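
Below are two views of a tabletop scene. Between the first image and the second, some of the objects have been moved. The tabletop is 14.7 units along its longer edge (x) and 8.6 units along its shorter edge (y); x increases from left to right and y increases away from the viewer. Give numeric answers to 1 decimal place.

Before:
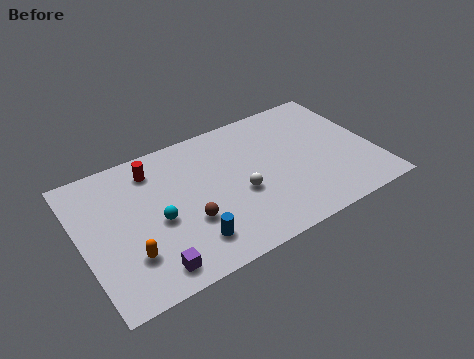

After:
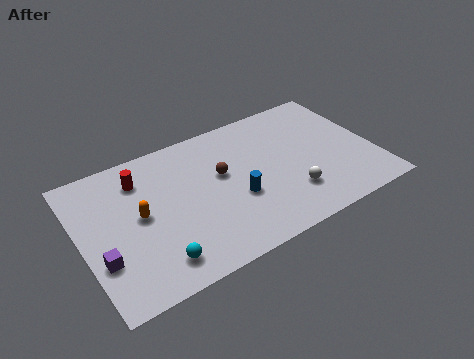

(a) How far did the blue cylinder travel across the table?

3.0

The blue cylinder moved from about (5.0, 1.8) to (7.6, 3.3), a distance of √(2.6² + 1.5²) ≈ 3.0.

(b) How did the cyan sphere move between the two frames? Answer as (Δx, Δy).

(-0.4, -2.3)

The cyan sphere was at about (3.7, 3.8) and moved to about (3.3, 1.5).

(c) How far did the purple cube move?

2.7

From (3.0, 1.2) to (0.8, 2.8), the purple cube covered √(2.2² + 1.6²) ≈ 2.7 units.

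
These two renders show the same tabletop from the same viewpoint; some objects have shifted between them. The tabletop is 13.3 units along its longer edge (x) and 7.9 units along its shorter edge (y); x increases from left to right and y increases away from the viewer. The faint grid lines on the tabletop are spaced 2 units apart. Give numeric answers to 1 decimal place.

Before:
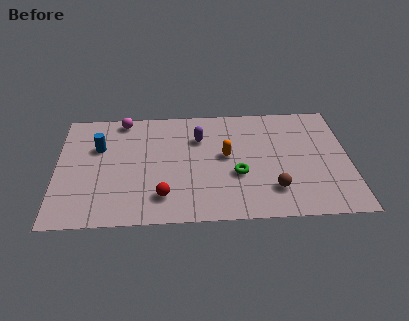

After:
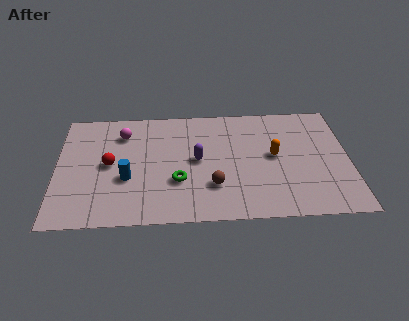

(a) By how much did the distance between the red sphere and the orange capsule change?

+3.6

The distance was about 3.9 in the first image and 7.5 in the second, so they moved 3.6 units further apart.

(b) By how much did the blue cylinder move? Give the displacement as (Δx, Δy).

(1.3, -2.2)

The blue cylinder was at about (1.9, 5.2) and moved to about (3.2, 3.0).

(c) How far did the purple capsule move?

1.5

The purple capsule moved from about (6.5, 5.6) to (6.4, 4.1), a distance of √(0.1² + 1.5²) ≈ 1.5.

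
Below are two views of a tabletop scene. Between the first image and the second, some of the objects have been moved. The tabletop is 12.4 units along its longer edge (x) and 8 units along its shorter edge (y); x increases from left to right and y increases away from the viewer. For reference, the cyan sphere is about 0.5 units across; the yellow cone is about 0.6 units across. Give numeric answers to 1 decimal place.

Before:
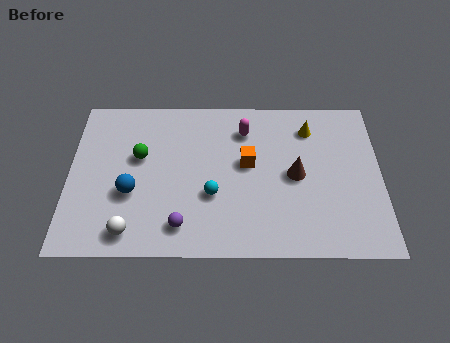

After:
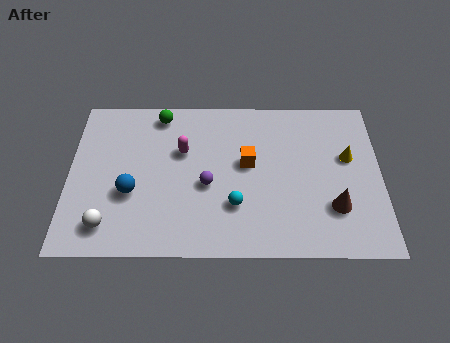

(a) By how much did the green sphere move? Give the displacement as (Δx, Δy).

(0.8, 2.2)

From the two frames, the green sphere sits at roughly (2.8, 4.8) before and (3.6, 7.0) after.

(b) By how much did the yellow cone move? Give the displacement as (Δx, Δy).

(1.5, -1.5)

The yellow cone was at about (9.6, 6.3) and moved to about (11.1, 4.8).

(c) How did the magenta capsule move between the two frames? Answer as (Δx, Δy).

(-2.5, -1.1)

The magenta capsule started near (7.0, 6.2) and ended near (4.5, 5.1).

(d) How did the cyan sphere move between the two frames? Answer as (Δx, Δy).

(0.9, -0.5)

The cyan sphere started near (5.7, 2.9) and ended near (6.6, 2.4).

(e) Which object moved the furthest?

the magenta capsule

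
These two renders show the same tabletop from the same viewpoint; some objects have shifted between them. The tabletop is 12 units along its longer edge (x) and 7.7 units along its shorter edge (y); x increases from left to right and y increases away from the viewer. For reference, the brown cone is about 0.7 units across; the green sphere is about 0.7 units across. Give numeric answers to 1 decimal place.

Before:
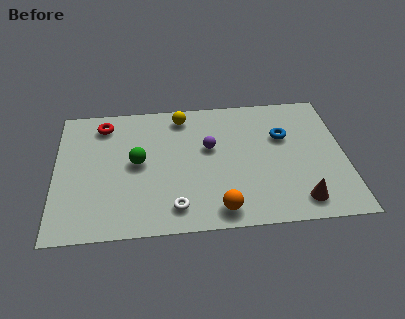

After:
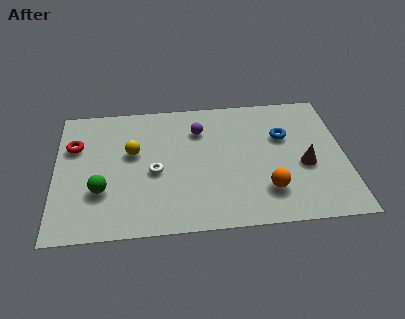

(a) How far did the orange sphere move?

2.2

The orange sphere moved from about (6.7, 1.0) to (8.7, 1.9), a distance of √(2.0² + 0.9²) ≈ 2.2.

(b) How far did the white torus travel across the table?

2.2

The white torus was near (4.9, 1.3) before and (4.1, 3.4) after, so it travelled √(0.8² + 2.1²) ≈ 2.2 units.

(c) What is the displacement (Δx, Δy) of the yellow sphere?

(-2.1, -2.0)

From the two frames, the yellow sphere sits at roughly (5.3, 6.6) before and (3.2, 4.6) after.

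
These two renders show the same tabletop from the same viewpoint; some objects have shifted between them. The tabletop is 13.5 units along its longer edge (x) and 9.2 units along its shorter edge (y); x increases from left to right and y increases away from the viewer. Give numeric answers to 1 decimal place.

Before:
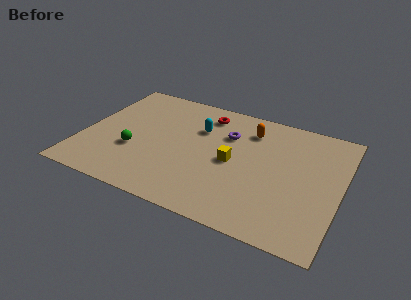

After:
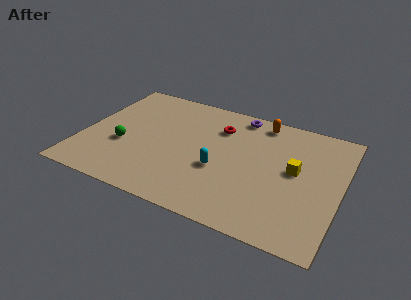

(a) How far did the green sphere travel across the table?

0.6

From (2.8, 3.3) to (2.2, 3.5), the green sphere covered √(0.6² + 0.2²) ≈ 0.6 units.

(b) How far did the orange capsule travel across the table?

1.0

The orange capsule was near (8.5, 7.2) before and (9.0, 8.1) after, so it travelled √(0.5² + 0.9²) ≈ 1.0 units.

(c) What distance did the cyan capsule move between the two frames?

3.0

From (5.9, 6.3) to (7.3, 3.6), the cyan capsule covered √(1.4² + 2.7²) ≈ 3.0 units.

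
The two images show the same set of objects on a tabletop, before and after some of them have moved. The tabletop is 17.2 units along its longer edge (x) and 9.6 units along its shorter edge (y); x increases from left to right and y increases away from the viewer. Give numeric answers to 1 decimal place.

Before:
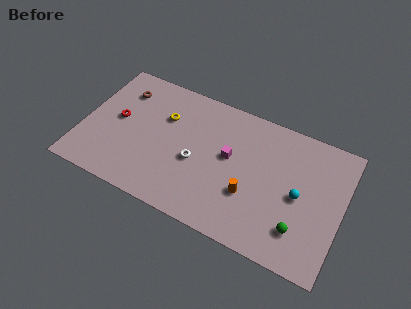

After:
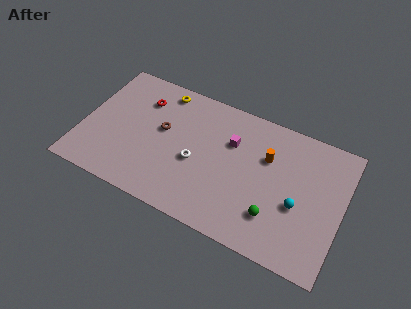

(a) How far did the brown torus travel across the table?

3.6

The brown torus was near (2.2, 7.4) before and (5.2, 5.5) after, so it travelled √(3.0² + 1.9²) ≈ 3.6 units.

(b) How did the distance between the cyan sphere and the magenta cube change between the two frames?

+0.6

They were about 4.8 units apart before and 5.4 after — 0.6 units further apart.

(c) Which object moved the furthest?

the brown torus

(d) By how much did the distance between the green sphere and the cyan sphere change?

-0.3

They were about 2.3 units apart before and 2.0 after — 0.3 units closer together.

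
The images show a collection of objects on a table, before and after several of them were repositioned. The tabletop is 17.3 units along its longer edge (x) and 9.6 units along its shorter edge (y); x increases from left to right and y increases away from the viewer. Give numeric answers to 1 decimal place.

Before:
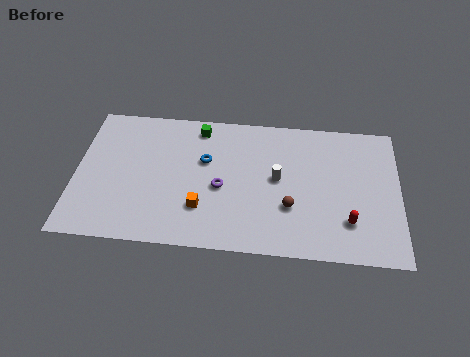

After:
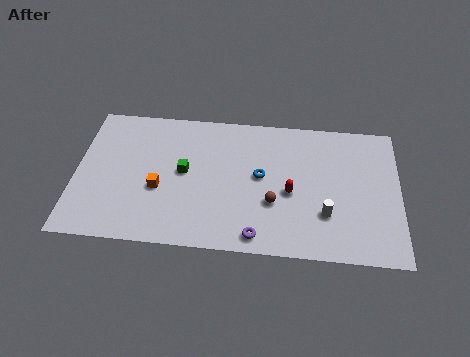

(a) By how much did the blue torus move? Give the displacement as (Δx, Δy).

(3.0, -0.8)

From the two frames, the blue torus sits at roughly (6.9, 6.0) before and (9.9, 5.2) after.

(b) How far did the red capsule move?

3.5

From (14.6, 2.5) to (11.5, 4.2), the red capsule covered √(3.1² + 1.7²) ≈ 3.5 units.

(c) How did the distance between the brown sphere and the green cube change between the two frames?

-2.0

The distance was about 7.1 in the first image and 5.1 in the second, so they moved 2.0 units closer together.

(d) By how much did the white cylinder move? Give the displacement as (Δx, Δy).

(2.6, -2.2)

From the two frames, the white cylinder sits at roughly (10.8, 5.1) before and (13.4, 2.9) after.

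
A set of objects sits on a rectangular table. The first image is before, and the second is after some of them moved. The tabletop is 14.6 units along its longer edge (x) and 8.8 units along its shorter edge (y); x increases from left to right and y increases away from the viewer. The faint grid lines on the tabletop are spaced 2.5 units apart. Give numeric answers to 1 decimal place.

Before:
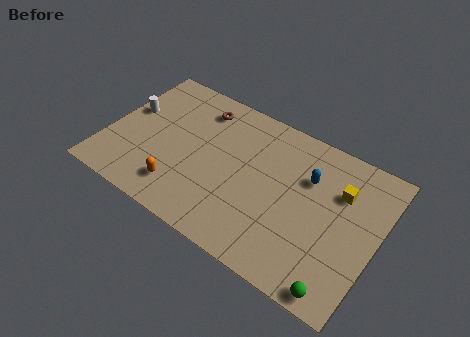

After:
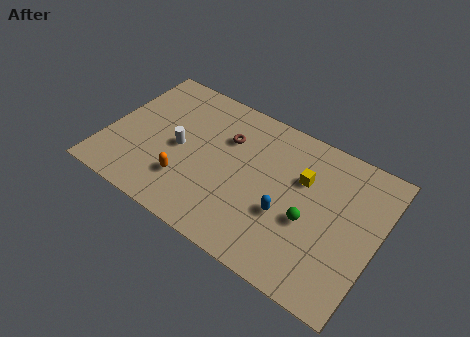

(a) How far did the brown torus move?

2.0

The brown torus moved from about (4.5, 7.2) to (6.2, 6.1), a distance of √(1.7² + 1.1²) ≈ 2.0.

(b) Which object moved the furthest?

the green sphere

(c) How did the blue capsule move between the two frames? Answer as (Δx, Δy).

(-0.8, -2.7)

From the two frames, the blue capsule sits at roughly (10.7, 6.0) before and (9.9, 3.3) after.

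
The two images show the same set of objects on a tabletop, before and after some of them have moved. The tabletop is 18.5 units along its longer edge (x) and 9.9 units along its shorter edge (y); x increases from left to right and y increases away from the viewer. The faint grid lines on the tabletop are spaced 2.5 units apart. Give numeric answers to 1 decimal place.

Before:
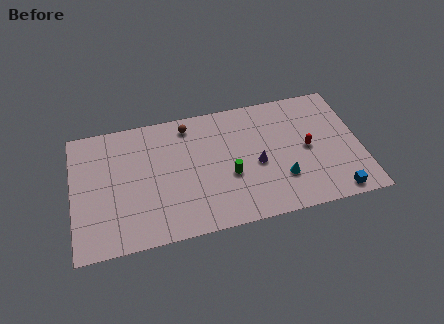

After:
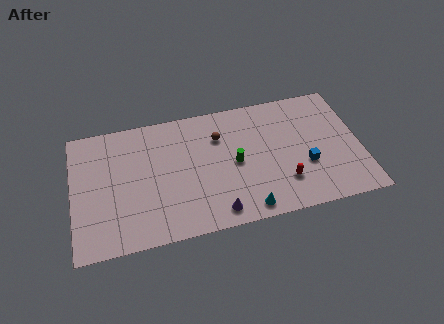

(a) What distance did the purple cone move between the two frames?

4.2

The purple cone was near (11.8, 4.4) before and (9.0, 1.3) after, so it travelled √(2.8² + 3.1²) ≈ 4.2 units.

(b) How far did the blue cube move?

3.1

From (16.6, 1.0) to (14.9, 3.6), the blue cube covered √(1.7² + 2.6²) ≈ 3.1 units.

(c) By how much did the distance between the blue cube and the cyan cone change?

+0.9

The distance was about 3.8 in the first image and 4.7 in the second, so they moved 0.9 units further apart.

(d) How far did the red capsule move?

2.9

The red capsule moved from about (15.1, 4.9) to (13.4, 2.6), a distance of √(1.7² + 2.3²) ≈ 2.9.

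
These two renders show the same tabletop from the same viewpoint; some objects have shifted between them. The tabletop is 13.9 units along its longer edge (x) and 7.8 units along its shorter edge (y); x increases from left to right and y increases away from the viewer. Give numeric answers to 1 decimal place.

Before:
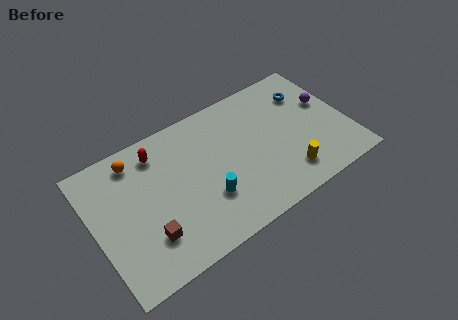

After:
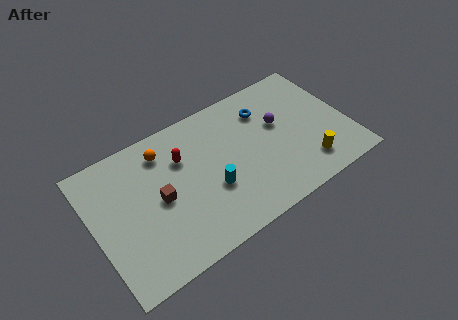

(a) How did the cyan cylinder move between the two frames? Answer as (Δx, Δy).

(0.3, 0.4)

The cyan cylinder was at about (5.9, 2.5) and moved to about (6.2, 2.9).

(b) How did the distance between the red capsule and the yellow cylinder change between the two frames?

-0.6

They were about 8.0 units apart before and 7.4 after — 0.6 units closer together.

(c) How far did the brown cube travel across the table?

1.9

The brown cube was near (2.6, 2.1) before and (3.5, 3.8) after, so it travelled √(0.9² + 1.7²) ≈ 1.9 units.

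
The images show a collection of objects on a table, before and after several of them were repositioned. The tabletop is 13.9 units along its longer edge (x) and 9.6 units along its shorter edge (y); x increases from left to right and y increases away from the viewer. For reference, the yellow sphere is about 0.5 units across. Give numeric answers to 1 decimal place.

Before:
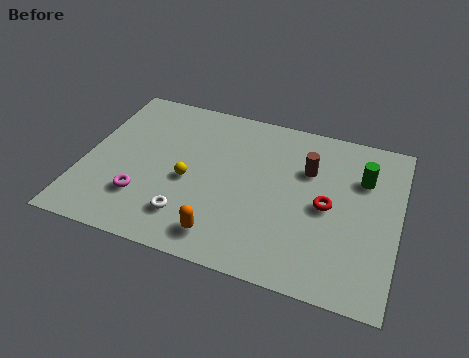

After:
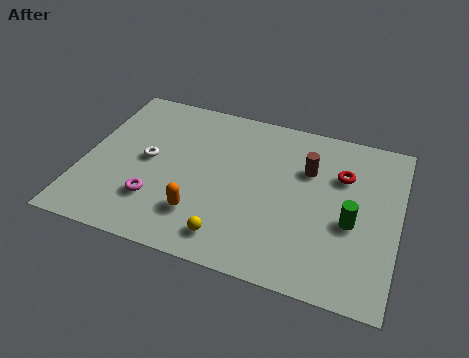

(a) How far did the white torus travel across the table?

3.5

From (4.9, 2.1) to (2.8, 4.9), the white torus covered √(2.1² + 2.8²) ≈ 3.5 units.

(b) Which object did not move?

the brown cylinder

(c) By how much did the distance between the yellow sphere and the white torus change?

+3.1

They were about 2.1 units apart before and 5.2 after — 3.1 units further apart.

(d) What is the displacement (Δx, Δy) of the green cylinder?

(-0.3, -2.7)

From the two frames, the green cylinder sits at roughly (12.2, 6.7) before and (11.9, 4.0) after.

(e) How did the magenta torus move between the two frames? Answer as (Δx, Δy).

(0.6, 0.0)

From the two frames, the magenta torus sits at roughly (2.8, 2.6) before and (3.4, 2.6) after.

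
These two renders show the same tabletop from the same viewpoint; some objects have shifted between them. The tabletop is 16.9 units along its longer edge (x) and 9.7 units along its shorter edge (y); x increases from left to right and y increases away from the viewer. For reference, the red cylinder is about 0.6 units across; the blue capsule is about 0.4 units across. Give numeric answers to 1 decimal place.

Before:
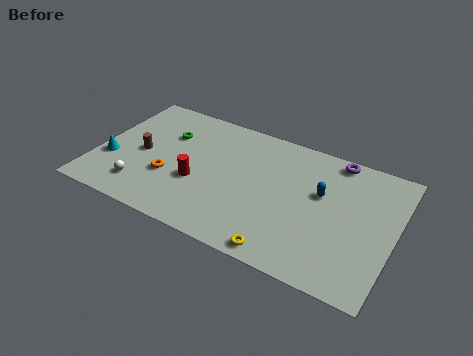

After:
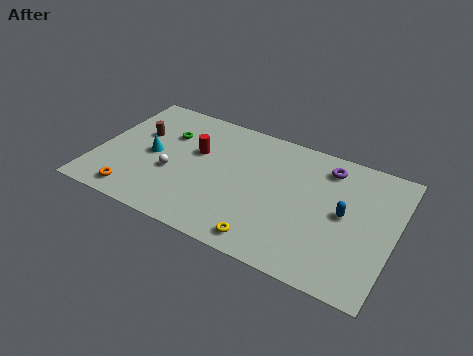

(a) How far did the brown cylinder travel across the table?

1.6

The brown cylinder moved from about (2.5, 4.6) to (2.1, 6.1), a distance of √(0.4² + 1.5²) ≈ 1.6.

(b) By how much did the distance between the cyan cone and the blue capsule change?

-1.1

The distance was about 12.1 in the first image and 11.0 in the second, so they moved 1.1 units closer together.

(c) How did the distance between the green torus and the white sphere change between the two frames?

-1.8

The distance was about 4.8 in the first image and 3.0 in the second, so they moved 1.8 units closer together.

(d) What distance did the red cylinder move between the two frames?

2.3

From (5.9, 3.7) to (5.5, 6.0), the red cylinder covered √(0.4² + 2.3²) ≈ 2.3 units.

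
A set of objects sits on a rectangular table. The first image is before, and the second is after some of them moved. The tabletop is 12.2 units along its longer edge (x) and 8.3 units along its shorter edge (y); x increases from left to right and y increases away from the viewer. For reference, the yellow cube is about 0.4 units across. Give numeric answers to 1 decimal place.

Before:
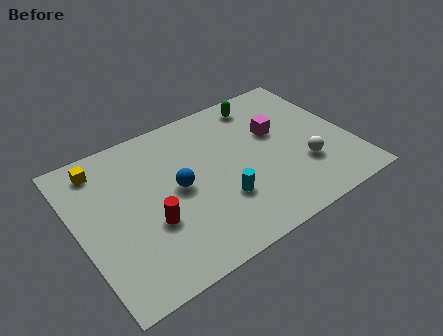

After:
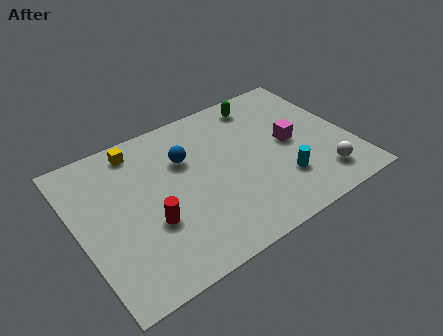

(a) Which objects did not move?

the green capsule and the red cylinder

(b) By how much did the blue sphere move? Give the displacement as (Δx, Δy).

(0.6, 1.4)

The blue sphere started near (4.4, 4.2) and ended near (5.0, 5.6).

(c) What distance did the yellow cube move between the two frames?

1.7

The yellow cube moved from about (1.4, 7.0) to (3.1, 7.2), a distance of √(1.7² + 0.2²) ≈ 1.7.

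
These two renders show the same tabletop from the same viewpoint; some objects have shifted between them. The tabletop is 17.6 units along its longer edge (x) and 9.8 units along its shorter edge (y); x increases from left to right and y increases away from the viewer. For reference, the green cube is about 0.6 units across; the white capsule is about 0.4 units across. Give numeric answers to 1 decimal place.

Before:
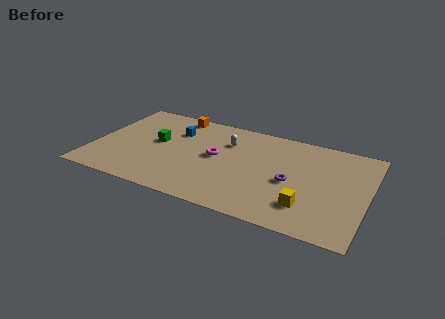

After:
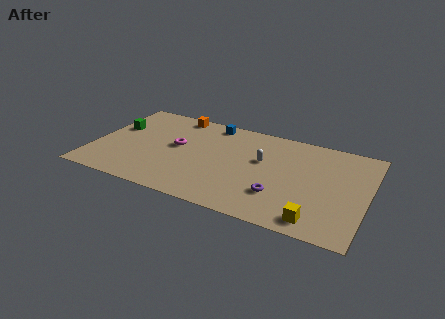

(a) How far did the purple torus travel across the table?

1.7

From (12.8, 4.4) to (12.2, 2.8), the purple torus covered √(0.6² + 1.6²) ≈ 1.7 units.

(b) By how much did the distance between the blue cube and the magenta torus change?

+0.4

Before: roughly 3.4 units apart; after: 3.8. That's 0.4 units further apart.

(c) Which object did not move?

the orange cube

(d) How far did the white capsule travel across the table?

2.6

From (8.4, 7.0) to (10.8, 5.9), the white capsule covered √(2.4² + 1.1²) ≈ 2.6 units.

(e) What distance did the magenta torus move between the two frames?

2.6

The magenta torus moved from about (7.9, 5.2) to (5.3, 5.4), a distance of √(2.6² + 0.2²) ≈ 2.6.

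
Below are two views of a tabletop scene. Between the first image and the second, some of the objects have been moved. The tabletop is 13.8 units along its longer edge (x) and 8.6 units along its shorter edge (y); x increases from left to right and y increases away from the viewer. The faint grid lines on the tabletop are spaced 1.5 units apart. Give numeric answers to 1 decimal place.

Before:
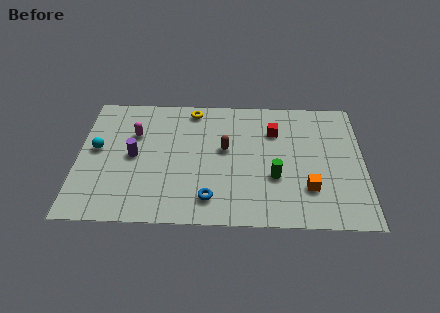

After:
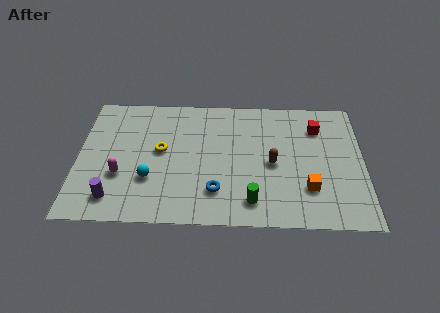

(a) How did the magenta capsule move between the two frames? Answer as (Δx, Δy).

(-0.6, -2.8)

From the two frames, the magenta capsule sits at roughly (2.7, 5.8) before and (2.1, 3.0) after.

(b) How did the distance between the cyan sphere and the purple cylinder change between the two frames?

+0.3

Before: roughly 1.8 units apart; after: 2.1. That's 0.3 units further apart.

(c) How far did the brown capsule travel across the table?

2.5

The brown capsule was near (7.1, 4.9) before and (9.4, 4.0) after, so it travelled √(2.3² + 0.9²) ≈ 2.5 units.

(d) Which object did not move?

the orange cube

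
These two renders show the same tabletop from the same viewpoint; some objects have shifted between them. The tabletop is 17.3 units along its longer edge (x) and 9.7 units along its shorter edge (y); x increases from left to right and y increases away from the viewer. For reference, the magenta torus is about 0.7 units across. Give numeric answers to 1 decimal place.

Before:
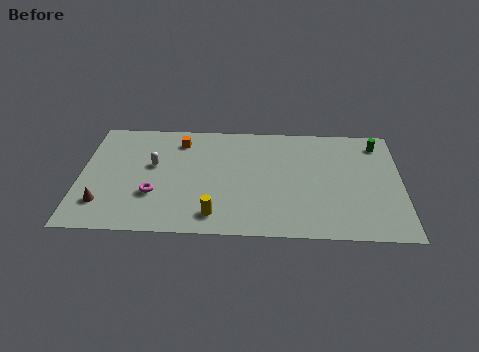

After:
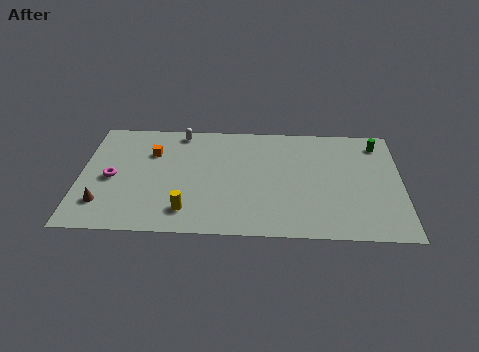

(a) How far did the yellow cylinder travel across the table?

1.5

The yellow cylinder was near (7.3, 1.6) before and (5.8, 1.9) after, so it travelled √(1.5² + 0.3²) ≈ 1.5 units.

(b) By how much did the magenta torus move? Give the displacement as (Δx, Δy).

(-2.3, 1.3)

The magenta torus was at about (4.0, 3.2) and moved to about (1.7, 4.5).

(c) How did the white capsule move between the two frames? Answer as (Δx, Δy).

(1.4, 3.0)

The white capsule started near (3.9, 5.7) and ended near (5.3, 8.7).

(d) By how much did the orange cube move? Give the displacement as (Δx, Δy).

(-1.5, -1.1)

The orange cube started near (5.3, 7.9) and ended near (3.8, 6.8).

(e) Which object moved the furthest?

the white capsule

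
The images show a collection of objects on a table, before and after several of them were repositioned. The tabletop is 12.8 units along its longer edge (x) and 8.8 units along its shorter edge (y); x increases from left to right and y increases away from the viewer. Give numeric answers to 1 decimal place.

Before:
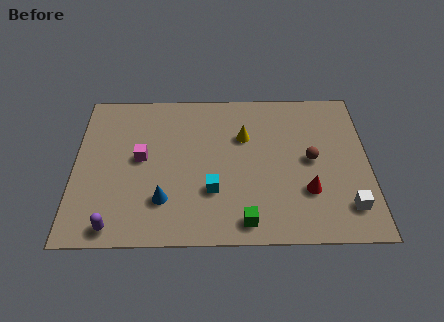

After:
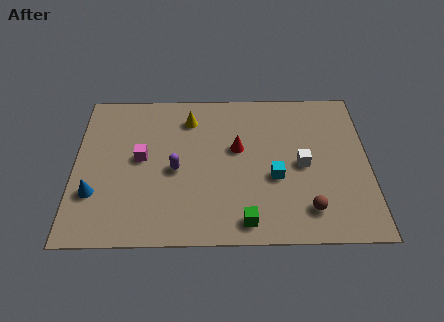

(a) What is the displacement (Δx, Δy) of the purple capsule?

(2.6, 3.1)

The purple capsule was at about (1.8, 0.9) and moved to about (4.4, 4.0).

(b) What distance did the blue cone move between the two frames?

3.0

The blue cone was near (3.9, 2.3) before and (0.9, 2.7) after, so it travelled √(3.0² + 0.4²) ≈ 3.0 units.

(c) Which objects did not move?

the green cube and the magenta cube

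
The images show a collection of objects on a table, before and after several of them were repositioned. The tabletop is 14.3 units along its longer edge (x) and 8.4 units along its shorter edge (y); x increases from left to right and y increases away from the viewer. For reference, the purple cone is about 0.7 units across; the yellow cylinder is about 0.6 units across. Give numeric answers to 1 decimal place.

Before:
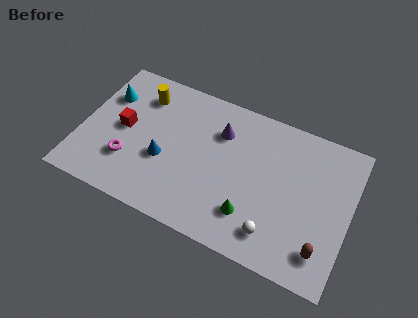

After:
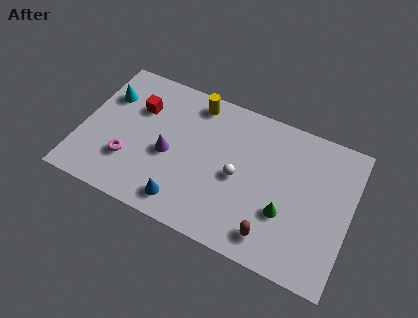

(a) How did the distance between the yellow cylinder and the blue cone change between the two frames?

+2.3

Before: roughly 3.7 units apart; after: 6.0. That's 2.3 units further apart.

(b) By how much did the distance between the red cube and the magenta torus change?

+1.4

The distance was about 1.9 in the first image and 3.3 in the second, so they moved 1.4 units further apart.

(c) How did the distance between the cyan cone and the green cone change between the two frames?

+1.3

Before: roughly 9.0 units apart; after: 10.3. That's 1.3 units further apart.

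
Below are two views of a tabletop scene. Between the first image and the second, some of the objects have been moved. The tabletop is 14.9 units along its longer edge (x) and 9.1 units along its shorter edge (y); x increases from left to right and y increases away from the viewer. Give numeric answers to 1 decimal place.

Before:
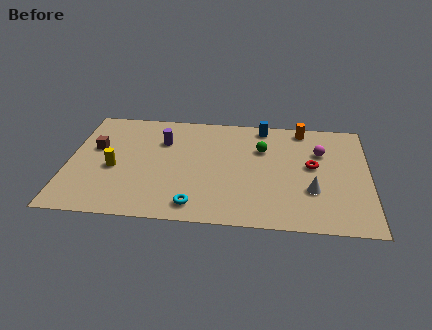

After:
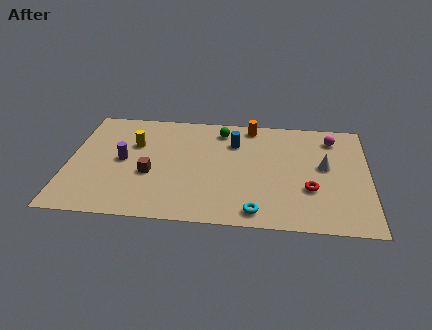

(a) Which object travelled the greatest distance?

the brown cube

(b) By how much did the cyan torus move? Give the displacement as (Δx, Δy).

(3.0, -0.2)

The cyan torus was at about (6.4, 1.3) and moved to about (9.4, 1.1).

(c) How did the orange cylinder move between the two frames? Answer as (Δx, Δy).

(-2.6, 0.0)

From the two frames, the orange cylinder sits at roughly (11.6, 8.1) before and (9.0, 8.1) after.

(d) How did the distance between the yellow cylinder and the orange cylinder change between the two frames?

-4.0

They were about 10.2 units apart before and 6.2 after — 4.0 units closer together.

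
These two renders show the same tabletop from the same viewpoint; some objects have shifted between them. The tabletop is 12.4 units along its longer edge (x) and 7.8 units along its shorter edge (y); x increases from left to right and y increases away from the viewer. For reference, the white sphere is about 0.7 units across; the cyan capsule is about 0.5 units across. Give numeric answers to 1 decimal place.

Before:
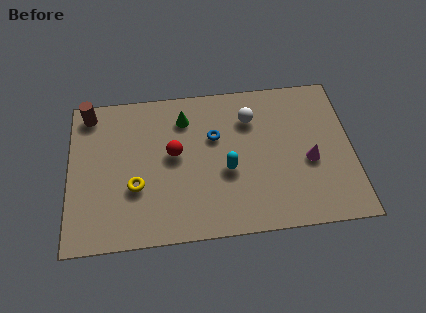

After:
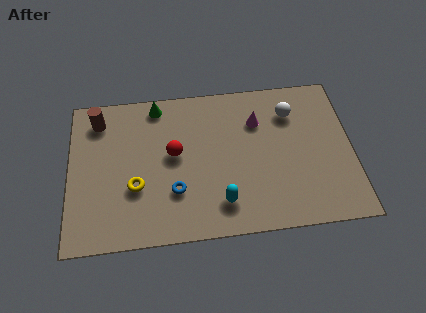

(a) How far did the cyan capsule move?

1.6

From (6.9, 3.2) to (6.6, 1.6), the cyan capsule covered √(0.3² + 1.6²) ≈ 1.6 units.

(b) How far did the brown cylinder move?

0.6

The brown cylinder moved from about (0.9, 6.8) to (1.3, 6.4), a distance of √(0.4² + 0.4²) ≈ 0.6.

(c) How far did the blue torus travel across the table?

3.2

The blue torus was near (6.4, 5.0) before and (4.6, 2.4) after, so it travelled √(1.8² + 2.6²) ≈ 3.2 units.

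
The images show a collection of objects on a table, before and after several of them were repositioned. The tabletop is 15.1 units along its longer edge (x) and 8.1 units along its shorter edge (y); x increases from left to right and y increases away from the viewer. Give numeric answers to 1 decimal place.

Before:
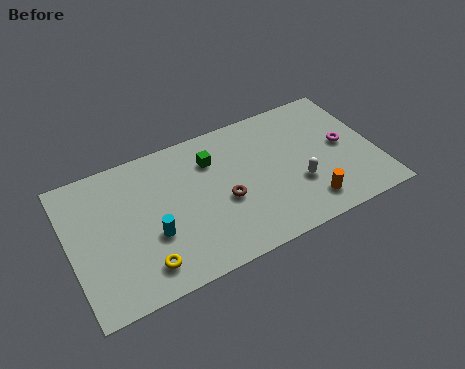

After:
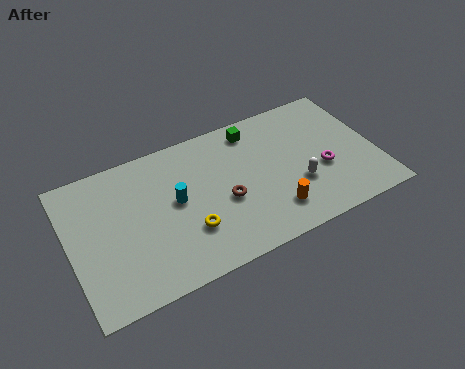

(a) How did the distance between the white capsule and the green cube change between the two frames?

-0.6

The distance was about 5.0 in the first image and 4.4 in the second, so they moved 0.6 units closer together.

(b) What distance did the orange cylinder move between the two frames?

1.7

The orange cylinder moved from about (11.4, 1.5) to (9.7, 1.8), a distance of √(1.7² + 0.3²) ≈ 1.7.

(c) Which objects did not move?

the white capsule and the brown torus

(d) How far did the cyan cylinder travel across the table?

1.9

The cyan cylinder was near (3.9, 3.0) before and (5.2, 4.4) after, so it travelled √(1.3² + 1.4²) ≈ 1.9 units.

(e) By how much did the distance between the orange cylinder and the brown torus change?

-1.6

Before: roughly 4.3 units apart; after: 2.7. That's 1.6 units closer together.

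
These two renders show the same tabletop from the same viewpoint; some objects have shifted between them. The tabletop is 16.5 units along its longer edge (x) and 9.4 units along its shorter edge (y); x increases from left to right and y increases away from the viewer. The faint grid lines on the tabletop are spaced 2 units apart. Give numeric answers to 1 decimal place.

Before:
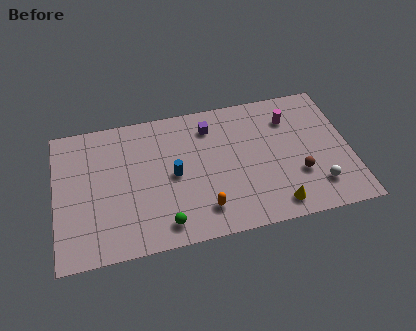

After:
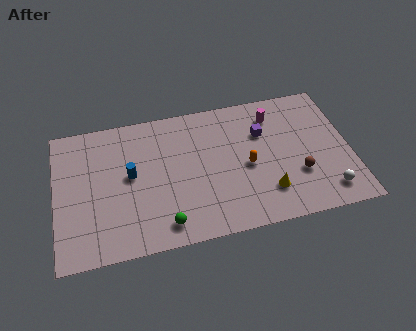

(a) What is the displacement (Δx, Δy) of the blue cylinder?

(-2.4, 0.5)

The blue cylinder started near (6.6, 4.6) and ended near (4.2, 5.1).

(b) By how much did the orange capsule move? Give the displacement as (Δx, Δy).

(2.6, 2.4)

The orange capsule was at about (8.1, 1.9) and moved to about (10.7, 4.3).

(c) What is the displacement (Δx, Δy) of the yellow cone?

(-0.4, 1.0)

The yellow cone was at about (12.1, 1.3) and moved to about (11.7, 2.3).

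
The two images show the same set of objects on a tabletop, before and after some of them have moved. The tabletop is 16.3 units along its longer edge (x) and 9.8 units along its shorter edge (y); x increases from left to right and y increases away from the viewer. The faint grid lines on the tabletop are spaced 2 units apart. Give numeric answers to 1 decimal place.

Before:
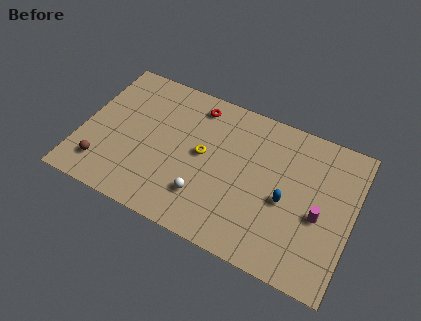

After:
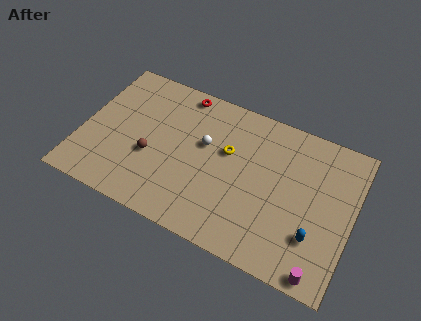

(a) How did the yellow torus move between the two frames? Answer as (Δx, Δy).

(1.4, 0.8)

The yellow torus was at about (7.3, 5.2) and moved to about (8.7, 6.0).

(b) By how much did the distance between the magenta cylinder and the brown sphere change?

-2.0

They were about 13.0 units apart before and 11.0 after — 2.0 units closer together.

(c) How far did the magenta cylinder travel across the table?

3.4

From (14.4, 4.2) to (14.9, 0.8), the magenta cylinder covered √(0.5² + 3.4²) ≈ 3.4 units.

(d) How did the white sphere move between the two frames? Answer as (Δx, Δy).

(-0.4, 3.4)

The white sphere was at about (7.7, 2.5) and moved to about (7.3, 5.9).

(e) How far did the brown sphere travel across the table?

3.2

The brown sphere moved from about (1.6, 2.0) to (4.3, 3.8), a distance of √(2.7² + 1.8²) ≈ 3.2.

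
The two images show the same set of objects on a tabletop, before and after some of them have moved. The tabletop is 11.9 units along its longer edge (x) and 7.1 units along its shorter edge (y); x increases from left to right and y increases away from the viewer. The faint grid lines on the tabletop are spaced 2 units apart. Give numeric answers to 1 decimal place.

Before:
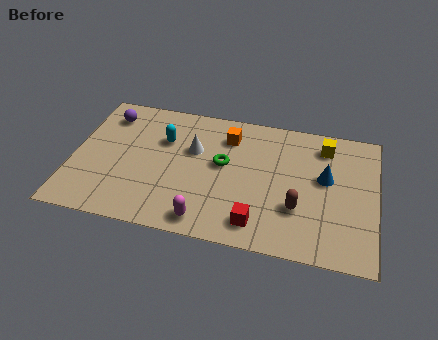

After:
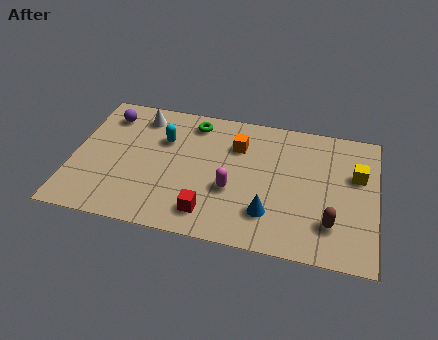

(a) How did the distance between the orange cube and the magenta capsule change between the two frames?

-2.2

The distance was about 4.6 in the first image and 2.4 in the second, so they moved 2.2 units closer together.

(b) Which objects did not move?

the cyan capsule and the purple sphere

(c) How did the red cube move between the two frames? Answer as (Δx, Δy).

(-1.9, 0.1)

From the two frames, the red cube sits at roughly (7.4, 1.2) before and (5.5, 1.3) after.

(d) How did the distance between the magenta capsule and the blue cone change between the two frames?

-3.8

They were about 5.5 units apart before and 1.7 after — 3.8 units closer together.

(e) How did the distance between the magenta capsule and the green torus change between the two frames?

+0.6

Before: roughly 3.1 units apart; after: 3.7. That's 0.6 units further apart.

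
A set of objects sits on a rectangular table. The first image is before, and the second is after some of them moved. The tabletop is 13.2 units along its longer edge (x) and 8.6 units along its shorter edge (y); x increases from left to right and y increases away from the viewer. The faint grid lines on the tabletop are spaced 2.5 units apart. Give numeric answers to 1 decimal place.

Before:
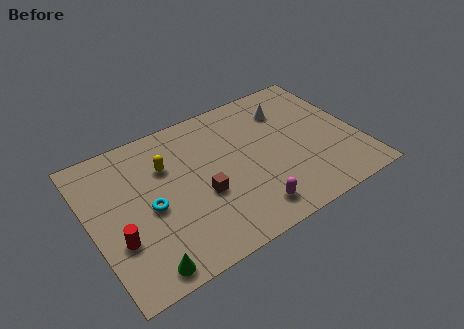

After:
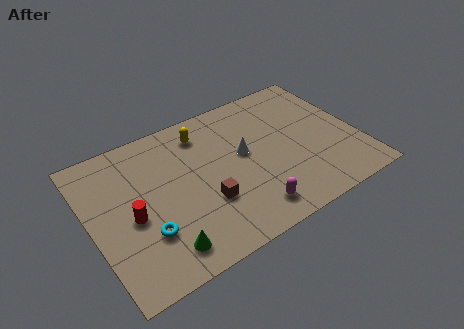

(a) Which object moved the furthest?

the white cone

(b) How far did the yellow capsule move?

2.3

From (3.9, 5.9) to (5.9, 7.0), the yellow capsule covered √(2.0² + 1.1²) ≈ 2.3 units.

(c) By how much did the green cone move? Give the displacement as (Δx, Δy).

(1.0, 0.5)

From the two frames, the green cone sits at roughly (2.0, 0.9) before and (3.0, 1.4) after.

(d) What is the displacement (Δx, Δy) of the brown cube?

(0.1, -0.5)

The brown cube was at about (5.3, 3.4) and moved to about (5.4, 2.9).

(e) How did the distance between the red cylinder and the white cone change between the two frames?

-3.9

They were about 9.7 units apart before and 5.8 after — 3.9 units closer together.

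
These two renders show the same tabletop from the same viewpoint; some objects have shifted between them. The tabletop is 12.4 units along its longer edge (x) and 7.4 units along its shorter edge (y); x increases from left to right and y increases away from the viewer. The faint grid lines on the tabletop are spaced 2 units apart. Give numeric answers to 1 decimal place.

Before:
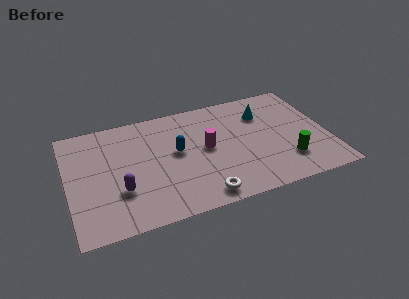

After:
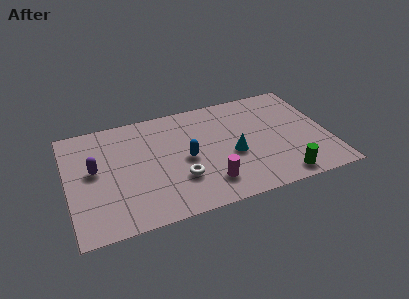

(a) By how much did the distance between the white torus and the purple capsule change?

+0.3

The distance was about 4.0 in the first image and 4.3 in the second, so they moved 0.3 units further apart.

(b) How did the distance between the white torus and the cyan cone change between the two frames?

-2.9

The distance was about 5.6 in the first image and 2.7 in the second, so they moved 2.9 units closer together.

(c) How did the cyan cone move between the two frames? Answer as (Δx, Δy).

(-1.7, -2.3)

The cyan cone was at about (9.5, 5.4) and moved to about (7.8, 3.1).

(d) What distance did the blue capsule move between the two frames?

0.7

The blue capsule moved from about (5.2, 4.1) to (5.6, 3.5), a distance of √(0.4² + 0.6²) ≈ 0.7.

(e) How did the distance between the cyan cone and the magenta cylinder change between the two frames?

-1.3

Before: roughly 3.3 units apart; after: 2.0. That's 1.3 units closer together.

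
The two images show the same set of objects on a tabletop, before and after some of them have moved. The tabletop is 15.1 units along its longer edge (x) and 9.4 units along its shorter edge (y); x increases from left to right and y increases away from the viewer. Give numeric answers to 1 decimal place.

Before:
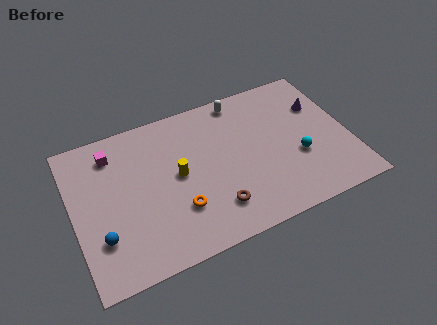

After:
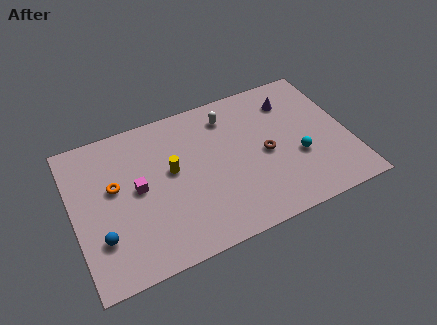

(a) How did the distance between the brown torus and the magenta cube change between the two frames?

-0.4

They were about 7.4 units apart before and 7.0 after — 0.4 units closer together.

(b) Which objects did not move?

the cyan sphere and the blue sphere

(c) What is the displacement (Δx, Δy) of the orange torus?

(-3.2, 2.7)

The orange torus started near (5.5, 2.8) and ended near (2.3, 5.5).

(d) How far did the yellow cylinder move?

0.5

From (5.7, 4.9) to (5.4, 5.3), the yellow cylinder covered √(0.3² + 0.4²) ≈ 0.5 units.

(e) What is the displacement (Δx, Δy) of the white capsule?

(-0.8, -0.8)

From the two frames, the white capsule sits at roughly (9.6, 8.4) before and (8.8, 7.6) after.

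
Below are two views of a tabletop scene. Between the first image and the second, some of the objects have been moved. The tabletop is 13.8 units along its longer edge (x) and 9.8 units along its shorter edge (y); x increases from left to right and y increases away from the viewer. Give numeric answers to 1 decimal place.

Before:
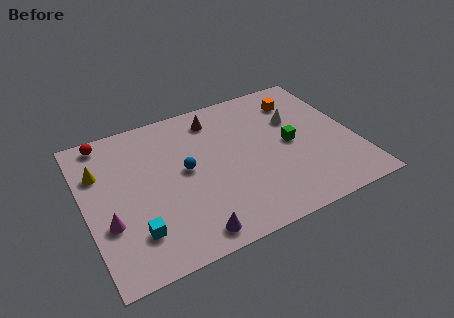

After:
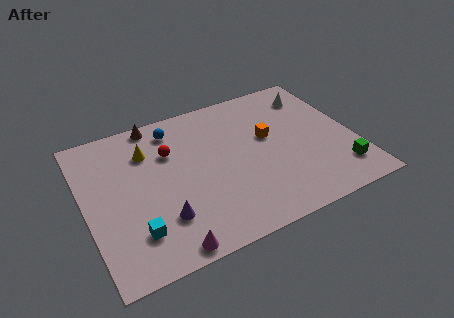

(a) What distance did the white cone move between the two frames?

1.8

The white cone moved from about (11.0, 6.4) to (12.2, 7.8), a distance of √(1.2² + 1.4²) ≈ 1.8.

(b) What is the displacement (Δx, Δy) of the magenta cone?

(2.6, -2.6)

From the two frames, the magenta cone sits at roughly (1.0, 3.4) before and (3.6, 0.8) after.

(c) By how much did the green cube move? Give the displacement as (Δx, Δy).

(2.2, -2.8)

The green cube was at about (10.5, 4.8) and moved to about (12.7, 2.0).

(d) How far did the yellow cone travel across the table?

2.5

From (0.9, 6.8) to (3.4, 7.2), the yellow cone covered √(2.5² + 0.4²) ≈ 2.5 units.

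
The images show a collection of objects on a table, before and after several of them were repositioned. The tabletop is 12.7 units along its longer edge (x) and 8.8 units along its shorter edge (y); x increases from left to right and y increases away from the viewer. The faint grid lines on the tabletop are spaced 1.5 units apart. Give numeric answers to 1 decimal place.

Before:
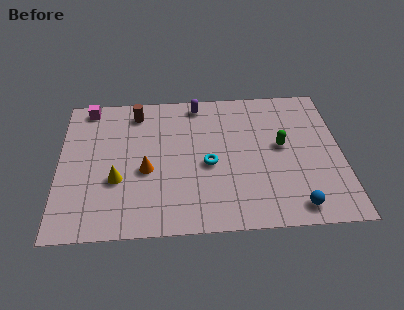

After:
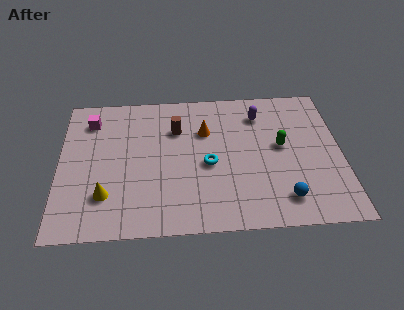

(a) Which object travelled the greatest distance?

the orange cone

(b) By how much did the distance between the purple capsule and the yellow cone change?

+2.5

Before: roughly 5.9 units apart; after: 8.4. That's 2.5 units further apart.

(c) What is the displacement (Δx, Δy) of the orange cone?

(2.7, 2.3)

The orange cone was at about (3.9, 3.7) and moved to about (6.6, 6.0).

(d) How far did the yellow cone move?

1.0

The yellow cone was near (2.6, 3.2) before and (2.1, 2.3) after, so it travelled √(0.5² + 0.9²) ≈ 1.0 units.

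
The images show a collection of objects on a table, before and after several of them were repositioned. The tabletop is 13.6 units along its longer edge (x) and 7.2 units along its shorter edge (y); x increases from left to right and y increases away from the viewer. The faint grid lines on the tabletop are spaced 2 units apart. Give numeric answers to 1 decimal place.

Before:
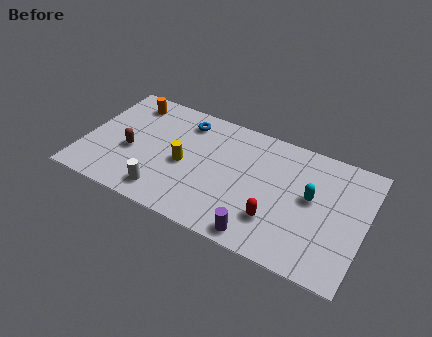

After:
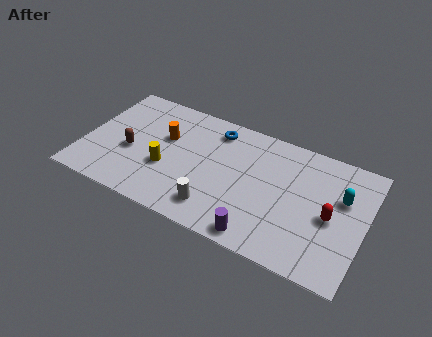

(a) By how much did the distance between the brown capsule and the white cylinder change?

+2.1

They were about 2.6 units apart before and 4.7 after — 2.1 units further apart.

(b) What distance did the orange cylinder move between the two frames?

2.5

The orange cylinder was near (1.8, 6.0) before and (3.8, 4.5) after, so it travelled √(2.0² + 1.5²) ≈ 2.5 units.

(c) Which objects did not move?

the purple cylinder and the brown capsule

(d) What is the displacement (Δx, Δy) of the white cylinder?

(2.5, 0.2)

From the two frames, the white cylinder sits at roughly (4.2, 1.2) before and (6.7, 1.4) after.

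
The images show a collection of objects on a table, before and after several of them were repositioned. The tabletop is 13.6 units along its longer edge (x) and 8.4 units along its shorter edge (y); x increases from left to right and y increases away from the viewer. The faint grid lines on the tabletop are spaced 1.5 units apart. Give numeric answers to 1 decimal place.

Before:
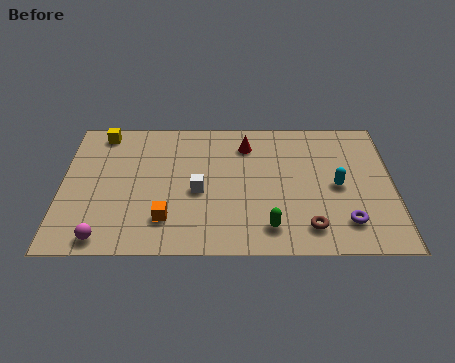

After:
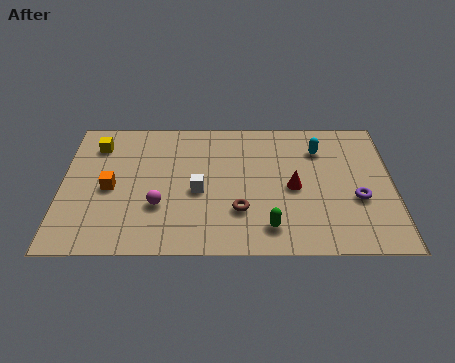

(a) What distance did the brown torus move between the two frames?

3.0

From (10.1, 1.5) to (7.3, 2.5), the brown torus covered √(2.8² + 1.0²) ≈ 3.0 units.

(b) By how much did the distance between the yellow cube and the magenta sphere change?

-1.9

They were about 6.5 units apart before and 4.6 after — 1.9 units closer together.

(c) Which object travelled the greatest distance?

the red cone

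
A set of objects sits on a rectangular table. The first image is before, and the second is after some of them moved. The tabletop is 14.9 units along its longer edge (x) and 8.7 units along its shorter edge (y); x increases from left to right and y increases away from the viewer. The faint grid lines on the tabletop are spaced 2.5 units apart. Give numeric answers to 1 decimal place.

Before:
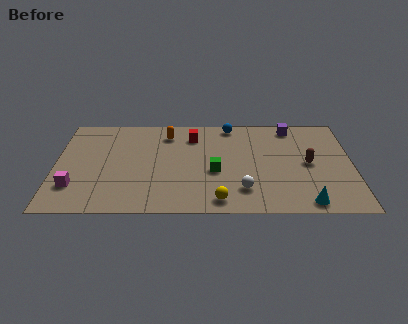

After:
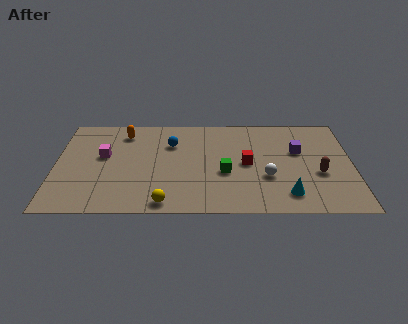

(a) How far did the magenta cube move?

3.0

The magenta cube was near (1.0, 2.3) before and (2.4, 5.0) after, so it travelled √(1.4² + 2.7²) ≈ 3.0 units.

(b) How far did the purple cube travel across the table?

2.2

The purple cube was near (11.9, 7.6) before and (12.2, 5.4) after, so it travelled √(0.3² + 2.2²) ≈ 2.2 units.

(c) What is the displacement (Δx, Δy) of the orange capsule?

(-2.2, 0.1)

The orange capsule was at about (5.6, 7.0) and moved to about (3.4, 7.1).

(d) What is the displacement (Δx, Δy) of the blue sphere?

(-3.0, -1.7)

The blue sphere was at about (8.8, 7.8) and moved to about (5.8, 6.1).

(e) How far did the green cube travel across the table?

0.5

The green cube was near (8.0, 3.6) before and (8.5, 3.5) after, so it travelled √(0.5² + 0.1²) ≈ 0.5 units.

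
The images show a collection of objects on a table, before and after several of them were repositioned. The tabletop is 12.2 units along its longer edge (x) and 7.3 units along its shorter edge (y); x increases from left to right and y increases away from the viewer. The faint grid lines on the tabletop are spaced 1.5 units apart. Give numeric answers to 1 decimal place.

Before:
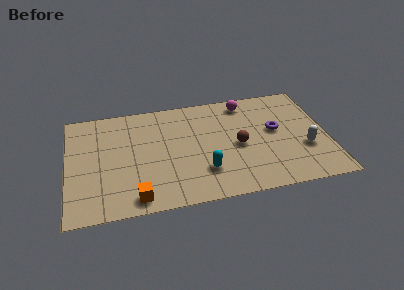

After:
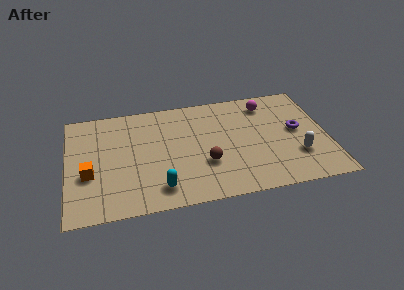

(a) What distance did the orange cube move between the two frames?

2.8

The orange cube was near (3.1, 0.9) before and (1.0, 2.8) after, so it travelled √(2.1² + 1.9²) ≈ 2.8 units.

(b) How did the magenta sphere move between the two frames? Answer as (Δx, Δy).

(1.0, -0.3)

The magenta sphere started near (8.5, 6.3) and ended near (9.5, 6.0).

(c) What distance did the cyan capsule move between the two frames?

2.2

The cyan capsule moved from about (6.3, 2.0) to (4.2, 1.3), a distance of √(2.1² + 0.7²) ≈ 2.2.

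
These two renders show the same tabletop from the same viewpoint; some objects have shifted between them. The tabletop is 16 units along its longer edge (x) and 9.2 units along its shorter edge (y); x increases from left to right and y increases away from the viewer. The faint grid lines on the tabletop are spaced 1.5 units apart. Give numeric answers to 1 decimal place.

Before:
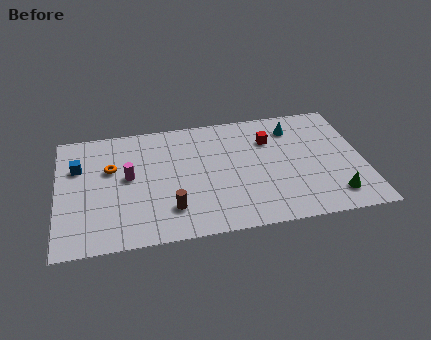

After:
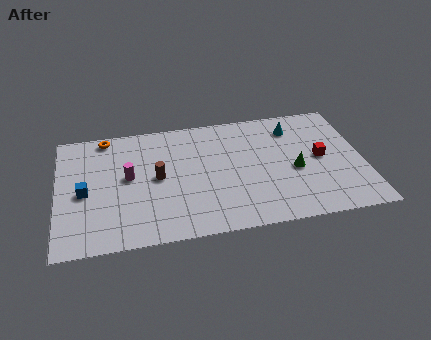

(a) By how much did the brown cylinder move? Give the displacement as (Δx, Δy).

(-0.6, 2.5)

The brown cylinder started near (5.8, 2.2) and ended near (5.2, 4.7).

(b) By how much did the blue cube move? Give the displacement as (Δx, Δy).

(0.3, -2.0)

From the two frames, the blue cube sits at roughly (1.1, 6.2) before and (1.4, 4.2) after.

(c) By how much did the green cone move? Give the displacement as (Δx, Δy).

(-1.9, 2.3)

The green cone was at about (14.3, 1.7) and moved to about (12.4, 4.0).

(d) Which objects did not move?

the cyan cone and the magenta cylinder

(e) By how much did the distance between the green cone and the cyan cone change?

-2.6

Before: roughly 5.9 units apart; after: 3.3. That's 2.6 units closer together.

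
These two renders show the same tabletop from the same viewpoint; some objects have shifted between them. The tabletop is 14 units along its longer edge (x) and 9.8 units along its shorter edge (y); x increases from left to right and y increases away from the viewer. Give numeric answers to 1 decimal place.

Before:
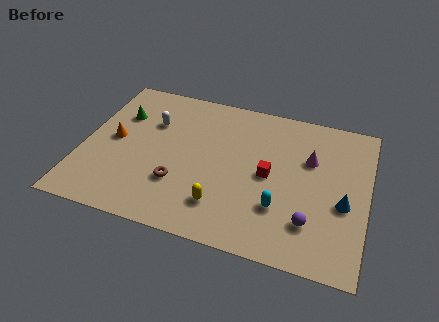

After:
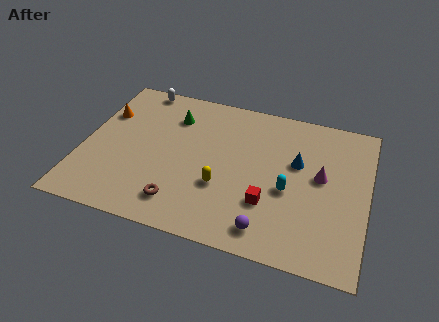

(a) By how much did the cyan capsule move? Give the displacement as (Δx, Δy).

(0.3, 1.2)

The cyan capsule was at about (9.9, 2.9) and moved to about (10.2, 4.1).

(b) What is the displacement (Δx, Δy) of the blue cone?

(-2.4, 2.0)

The blue cone started near (12.9, 4.0) and ended near (10.5, 6.0).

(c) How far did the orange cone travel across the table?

1.8

From (1.5, 5.0) to (0.8, 6.7), the orange cone covered √(0.7² + 1.7²) ≈ 1.8 units.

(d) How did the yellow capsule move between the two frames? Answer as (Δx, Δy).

(-0.1, 1.2)

The yellow capsule was at about (7.1, 2.2) and moved to about (7.0, 3.4).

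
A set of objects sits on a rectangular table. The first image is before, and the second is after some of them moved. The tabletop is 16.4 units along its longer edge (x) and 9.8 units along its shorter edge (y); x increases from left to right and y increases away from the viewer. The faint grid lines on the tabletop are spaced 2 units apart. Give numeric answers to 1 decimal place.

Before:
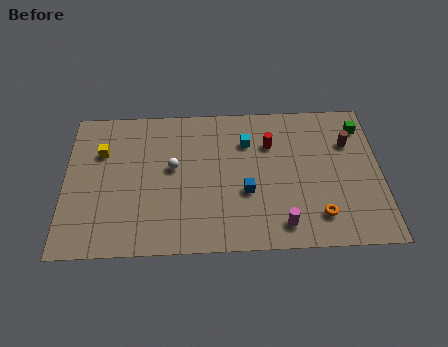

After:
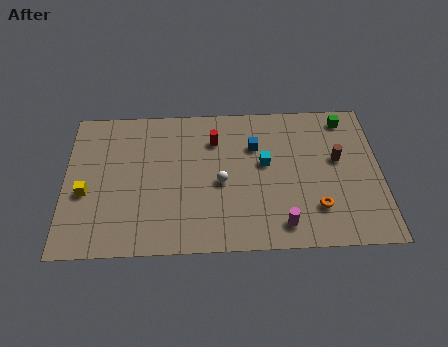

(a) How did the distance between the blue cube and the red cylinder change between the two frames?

-1.3

Before: roughly 3.5 units apart; after: 2.2. That's 1.3 units closer together.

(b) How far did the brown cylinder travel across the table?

1.3

From (14.8, 6.8) to (14.2, 5.7), the brown cylinder covered √(0.6² + 1.1²) ≈ 1.3 units.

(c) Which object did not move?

the magenta cylinder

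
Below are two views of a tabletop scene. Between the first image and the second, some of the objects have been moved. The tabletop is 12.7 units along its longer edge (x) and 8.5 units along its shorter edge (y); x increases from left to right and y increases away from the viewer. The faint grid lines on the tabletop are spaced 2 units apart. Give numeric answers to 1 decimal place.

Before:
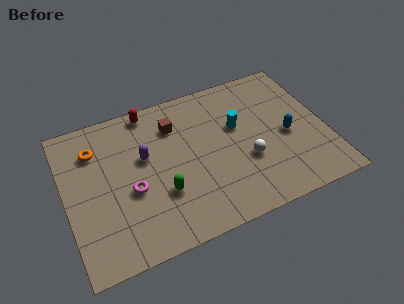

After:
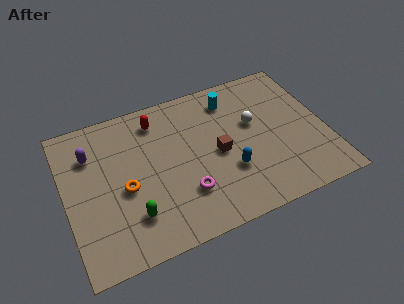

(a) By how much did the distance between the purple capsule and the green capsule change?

+2.0

The distance was about 2.4 in the first image and 4.4 in the second, so they moved 2.0 units further apart.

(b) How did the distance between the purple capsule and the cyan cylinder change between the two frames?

+2.4

The distance was about 4.6 in the first image and 7.0 in the second, so they moved 2.4 units further apart.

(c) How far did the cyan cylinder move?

1.7

The cyan cylinder was near (8.5, 5.2) before and (8.4, 6.9) after, so it travelled √(0.1² + 1.7²) ≈ 1.7 units.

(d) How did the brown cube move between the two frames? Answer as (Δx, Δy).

(1.9, -2.4)

The brown cube was at about (5.5, 6.4) and moved to about (7.4, 4.0).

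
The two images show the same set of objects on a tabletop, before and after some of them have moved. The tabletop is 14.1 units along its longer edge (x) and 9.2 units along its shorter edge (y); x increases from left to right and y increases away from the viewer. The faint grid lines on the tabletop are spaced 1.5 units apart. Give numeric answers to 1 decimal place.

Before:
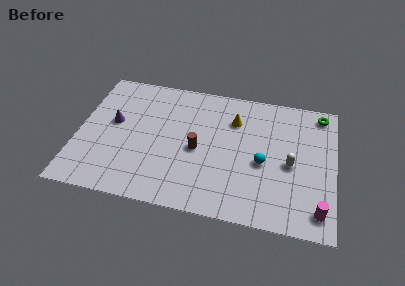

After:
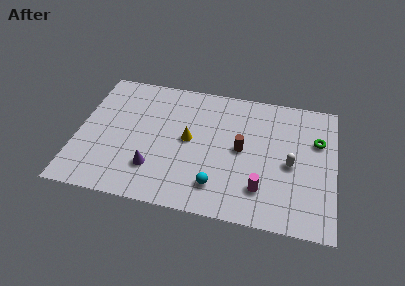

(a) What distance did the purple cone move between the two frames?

3.7

From (1.9, 5.2) to (4.3, 2.4), the purple cone covered √(2.4² + 2.8²) ≈ 3.7 units.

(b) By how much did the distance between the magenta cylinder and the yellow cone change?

-2.3

The distance was about 7.2 in the first image and 4.9 in the second, so they moved 2.3 units closer together.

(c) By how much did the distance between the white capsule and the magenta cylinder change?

-0.7

The distance was about 3.2 in the first image and 2.5 in the second, so they moved 0.7 units closer together.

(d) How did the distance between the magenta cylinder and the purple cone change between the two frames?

-6.1

Before: roughly 12.0 units apart; after: 5.9. That's 6.1 units closer together.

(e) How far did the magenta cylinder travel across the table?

3.2

From (13.3, 1.4) to (10.2, 2.2), the magenta cylinder covered √(3.1² + 0.8²) ≈ 3.2 units.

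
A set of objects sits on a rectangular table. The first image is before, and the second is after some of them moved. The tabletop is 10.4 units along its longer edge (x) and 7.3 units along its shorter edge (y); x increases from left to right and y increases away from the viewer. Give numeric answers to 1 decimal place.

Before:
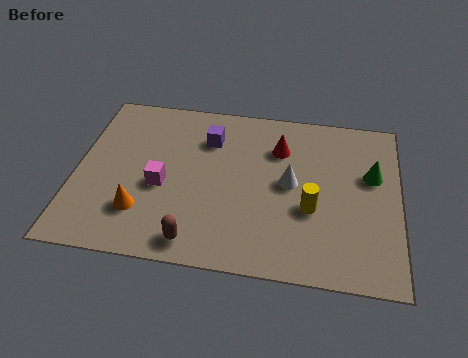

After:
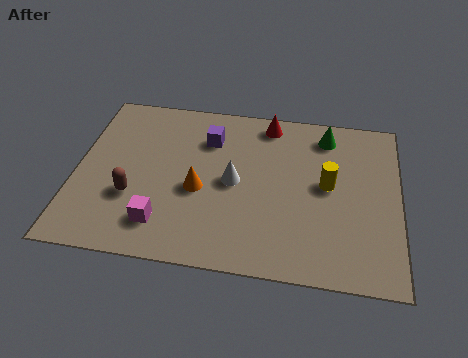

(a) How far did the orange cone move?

2.2

The orange cone was near (2.2, 1.9) before and (4.0, 3.1) after, so it travelled √(1.8² + 1.2²) ≈ 2.2 units.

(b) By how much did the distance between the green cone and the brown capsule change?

+0.5

The distance was about 6.6 in the first image and 7.1 in the second, so they moved 0.5 units further apart.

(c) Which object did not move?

the purple cube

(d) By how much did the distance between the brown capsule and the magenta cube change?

-1.1

Before: roughly 2.5 units apart; after: 1.4. That's 1.1 units closer together.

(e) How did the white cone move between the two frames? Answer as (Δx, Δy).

(-1.8, -0.2)

From the two frames, the white cone sits at roughly (6.9, 3.8) before and (5.1, 3.6) after.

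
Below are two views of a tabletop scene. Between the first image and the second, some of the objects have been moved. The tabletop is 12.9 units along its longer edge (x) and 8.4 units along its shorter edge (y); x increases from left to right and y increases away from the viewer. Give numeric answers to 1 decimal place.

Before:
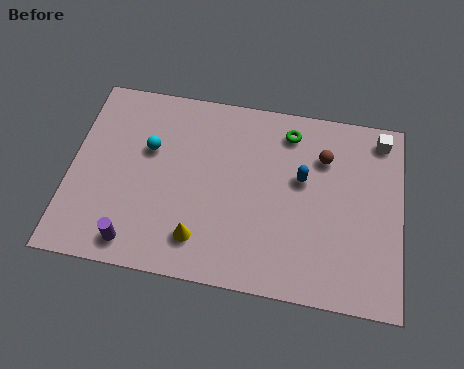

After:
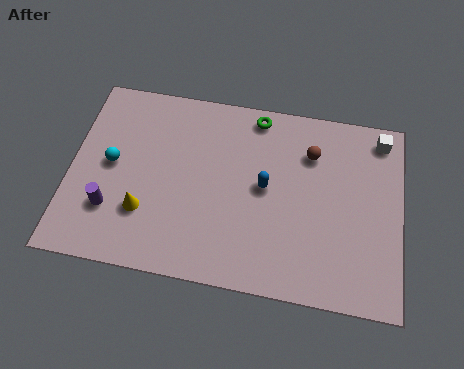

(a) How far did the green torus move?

1.4

The green torus was near (8.4, 7.0) before and (7.1, 7.5) after, so it travelled √(1.3² + 0.5²) ≈ 1.4 units.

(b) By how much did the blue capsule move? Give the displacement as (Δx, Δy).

(-1.4, -0.6)

The blue capsule started near (9.0, 5.0) and ended near (7.6, 4.4).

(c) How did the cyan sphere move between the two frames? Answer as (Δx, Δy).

(-1.4, -0.9)

From the two frames, the cyan sphere sits at roughly (3.0, 5.3) before and (1.6, 4.4) after.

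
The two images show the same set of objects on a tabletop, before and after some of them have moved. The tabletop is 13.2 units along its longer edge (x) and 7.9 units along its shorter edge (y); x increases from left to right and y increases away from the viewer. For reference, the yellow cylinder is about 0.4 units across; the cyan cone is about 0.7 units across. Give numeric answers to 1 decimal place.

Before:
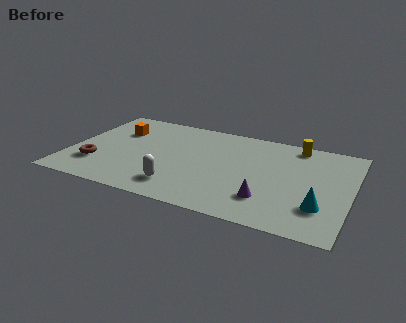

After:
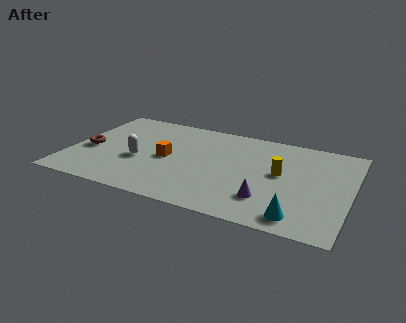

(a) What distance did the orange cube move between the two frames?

3.1

The orange cube moved from about (2.0, 5.5) to (4.6, 3.8), a distance of √(2.6² + 1.7²) ≈ 3.1.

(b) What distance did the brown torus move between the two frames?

1.3

From (1.4, 2.2) to (0.9, 3.4), the brown torus covered √(0.5² + 1.2²) ≈ 1.3 units.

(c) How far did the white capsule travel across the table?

2.6

The white capsule moved from about (5.4, 1.6) to (3.3, 3.2), a distance of √(2.1² + 1.6²) ≈ 2.6.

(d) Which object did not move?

the purple cone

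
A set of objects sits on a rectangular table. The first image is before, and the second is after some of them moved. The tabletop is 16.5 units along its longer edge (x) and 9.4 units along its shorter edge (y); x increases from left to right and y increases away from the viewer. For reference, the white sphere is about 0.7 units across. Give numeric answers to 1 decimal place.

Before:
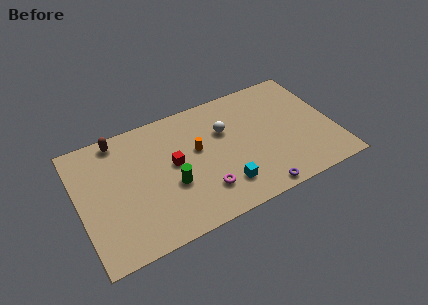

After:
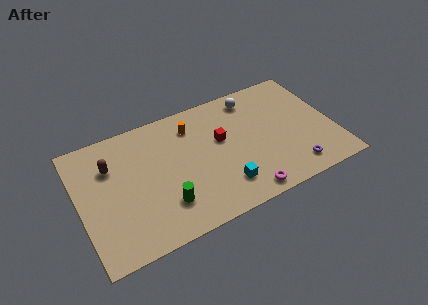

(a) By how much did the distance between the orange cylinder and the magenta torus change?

+3.7

Before: roughly 3.2 units apart; after: 6.9. That's 3.7 units further apart.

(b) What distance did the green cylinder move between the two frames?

1.3

The green cylinder was near (5.8, 3.6) before and (5.2, 2.4) after, so it travelled √(0.6² + 1.2²) ≈ 1.3 units.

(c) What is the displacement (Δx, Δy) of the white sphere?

(2.1, 1.8)

The white sphere was at about (9.6, 6.2) and moved to about (11.7, 8.0).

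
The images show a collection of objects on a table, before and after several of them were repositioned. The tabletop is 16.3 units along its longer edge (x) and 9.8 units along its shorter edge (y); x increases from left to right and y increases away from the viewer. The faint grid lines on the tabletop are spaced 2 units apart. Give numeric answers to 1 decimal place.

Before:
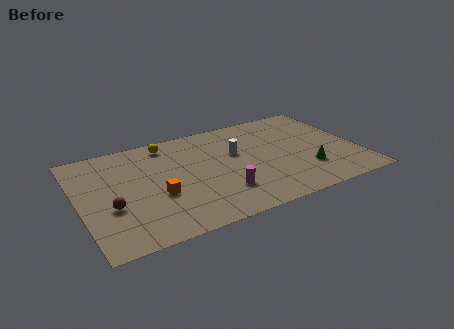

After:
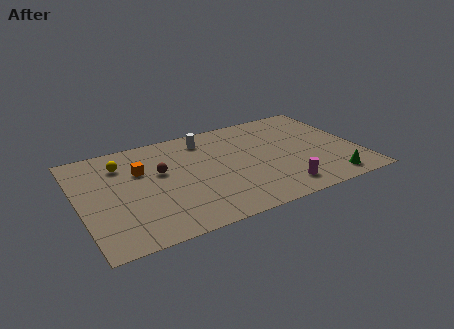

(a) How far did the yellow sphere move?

3.0

The yellow sphere was near (5.5, 8.5) before and (2.7, 7.5) after, so it travelled √(2.8² + 1.0²) ≈ 3.0 units.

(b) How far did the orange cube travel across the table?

2.8

From (4.4, 3.8) to (3.7, 6.5), the orange cube covered √(0.7² + 2.7²) ≈ 2.8 units.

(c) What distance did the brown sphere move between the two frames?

3.8

The brown sphere was near (1.7, 3.7) before and (4.8, 5.9) after, so it travelled √(3.1² + 2.2²) ≈ 3.8 units.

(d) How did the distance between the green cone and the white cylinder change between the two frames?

+4.4

They were about 5.0 units apart before and 9.4 after — 4.4 units further apart.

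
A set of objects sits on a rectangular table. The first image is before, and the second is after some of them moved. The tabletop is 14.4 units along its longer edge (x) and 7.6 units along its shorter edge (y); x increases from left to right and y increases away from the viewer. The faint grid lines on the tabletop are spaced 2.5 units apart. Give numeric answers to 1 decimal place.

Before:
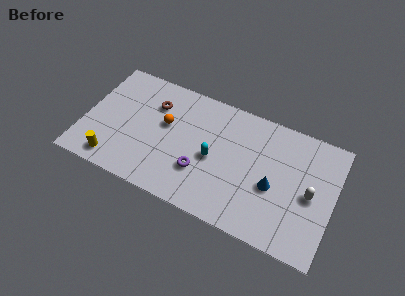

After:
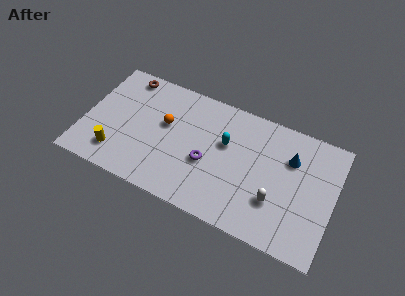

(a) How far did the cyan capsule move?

1.3

From (7.5, 3.5) to (8.1, 4.7), the cyan capsule covered √(0.6² + 1.2²) ≈ 1.3 units.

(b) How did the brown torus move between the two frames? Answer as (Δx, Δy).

(-1.8, 1.2)

The brown torus started near (3.8, 5.5) and ended near (2.0, 6.7).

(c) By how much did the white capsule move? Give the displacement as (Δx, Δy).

(-1.9, -1.2)

From the two frames, the white capsule sits at roughly (13.1, 3.6) before and (11.2, 2.4) after.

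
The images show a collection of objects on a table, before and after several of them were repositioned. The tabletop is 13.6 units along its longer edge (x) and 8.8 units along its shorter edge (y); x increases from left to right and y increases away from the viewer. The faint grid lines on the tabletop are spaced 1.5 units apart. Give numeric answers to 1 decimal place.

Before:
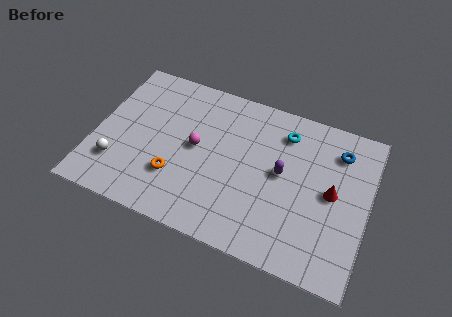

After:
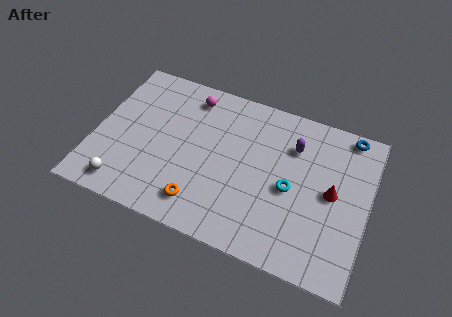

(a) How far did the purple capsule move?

1.7

The purple capsule moved from about (9.3, 4.7) to (9.7, 6.4), a distance of √(0.4² + 1.7²) ≈ 1.7.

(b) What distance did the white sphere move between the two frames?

1.2

The white sphere was near (1.3, 2.3) before and (1.8, 1.2) after, so it travelled √(0.5² + 1.1²) ≈ 1.2 units.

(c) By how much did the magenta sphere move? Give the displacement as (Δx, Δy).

(-0.6, 2.8)

The magenta sphere started near (5.0, 4.6) and ended near (4.4, 7.4).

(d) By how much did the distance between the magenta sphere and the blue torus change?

+0.6

Before: roughly 7.3 units apart; after: 7.9. That's 0.6 units further apart.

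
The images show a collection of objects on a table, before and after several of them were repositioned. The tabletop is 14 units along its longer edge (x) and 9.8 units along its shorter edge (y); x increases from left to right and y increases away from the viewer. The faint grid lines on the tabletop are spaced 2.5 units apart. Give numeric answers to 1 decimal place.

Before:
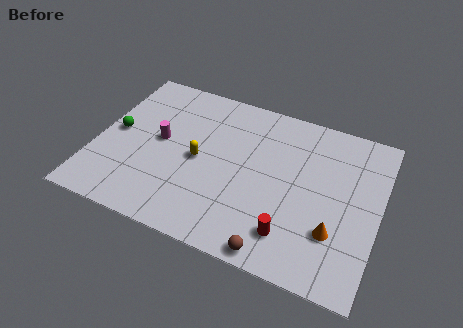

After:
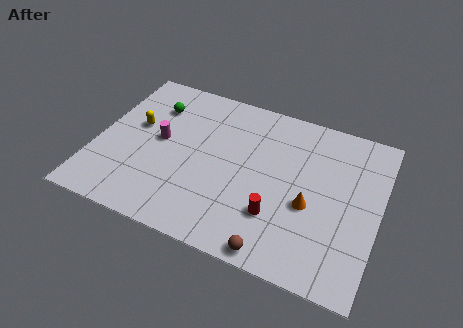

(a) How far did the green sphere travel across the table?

2.8

The green sphere moved from about (0.9, 5.0) to (2.5, 7.3), a distance of √(1.6² + 2.3²) ≈ 2.8.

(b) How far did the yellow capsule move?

3.4

From (5.1, 4.7) to (1.8, 5.7), the yellow capsule covered √(3.3² + 1.0²) ≈ 3.4 units.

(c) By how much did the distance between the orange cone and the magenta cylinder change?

-1.5

The distance was about 9.2 in the first image and 7.7 in the second, so they moved 1.5 units closer together.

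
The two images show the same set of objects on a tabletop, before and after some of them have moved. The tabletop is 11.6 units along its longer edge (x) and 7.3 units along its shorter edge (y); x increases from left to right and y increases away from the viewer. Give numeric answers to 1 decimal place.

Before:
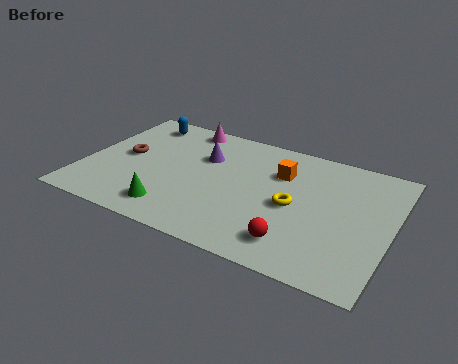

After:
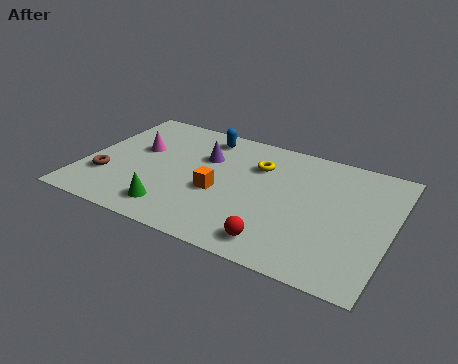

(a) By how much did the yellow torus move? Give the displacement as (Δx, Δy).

(-1.6, 1.8)

The yellow torus was at about (8.0, 3.4) and moved to about (6.4, 5.2).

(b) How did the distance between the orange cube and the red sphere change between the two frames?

-0.7

The distance was about 3.8 in the first image and 3.1 in the second, so they moved 0.7 units closer together.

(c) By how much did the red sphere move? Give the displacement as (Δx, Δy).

(-0.6, -0.3)

The red sphere started near (8.3, 1.4) and ended near (7.7, 1.1).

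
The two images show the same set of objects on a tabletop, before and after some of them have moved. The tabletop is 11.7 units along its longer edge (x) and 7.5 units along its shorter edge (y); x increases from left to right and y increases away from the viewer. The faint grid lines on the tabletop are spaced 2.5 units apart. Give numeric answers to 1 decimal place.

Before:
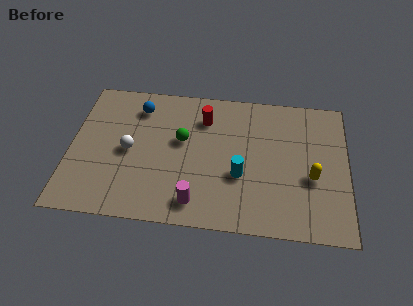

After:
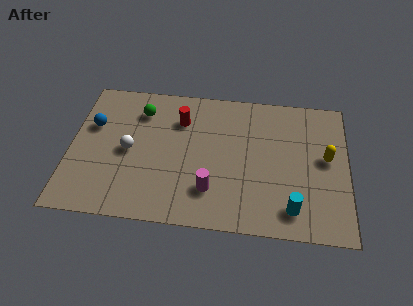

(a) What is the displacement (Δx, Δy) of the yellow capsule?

(0.6, 1.1)

The yellow capsule started near (10.2, 3.0) and ended near (10.8, 4.1).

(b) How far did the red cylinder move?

1.0

The red cylinder was near (5.6, 5.7) before and (4.6, 5.5) after, so it travelled √(1.0² + 0.2²) ≈ 1.0 units.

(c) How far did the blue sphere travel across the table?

2.2

The blue sphere moved from about (2.8, 6.0) to (0.9, 4.8), a distance of √(1.9² + 1.2²) ≈ 2.2.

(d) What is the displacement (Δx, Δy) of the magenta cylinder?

(0.6, 0.7)

The magenta cylinder started near (5.4, 1.2) and ended near (6.0, 1.9).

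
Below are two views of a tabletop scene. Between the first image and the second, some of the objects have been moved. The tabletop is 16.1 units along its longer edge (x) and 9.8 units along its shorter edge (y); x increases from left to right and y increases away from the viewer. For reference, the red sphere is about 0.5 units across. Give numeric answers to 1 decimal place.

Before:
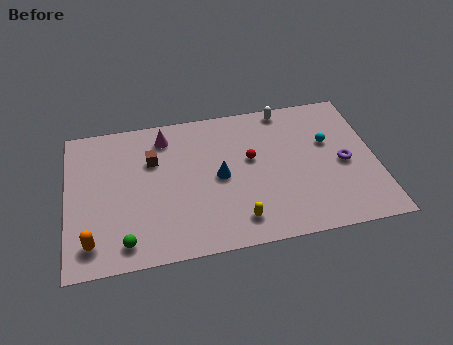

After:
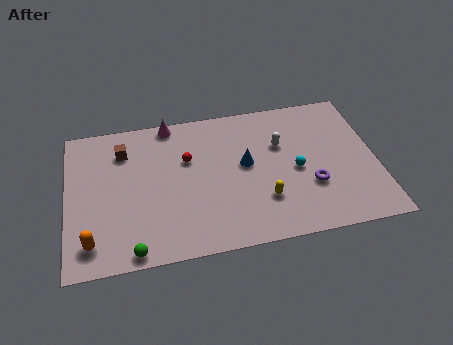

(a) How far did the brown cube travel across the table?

1.7

The brown cube was near (4.5, 6.6) before and (3.0, 7.5) after, so it travelled √(1.5² + 0.9²) ≈ 1.7 units.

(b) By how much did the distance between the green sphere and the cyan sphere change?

-2.4

They were about 11.8 units apart before and 9.4 after — 2.4 units closer together.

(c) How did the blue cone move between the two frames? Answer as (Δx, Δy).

(1.4, 0.6)

The blue cone started near (7.9, 4.8) and ended near (9.3, 5.4).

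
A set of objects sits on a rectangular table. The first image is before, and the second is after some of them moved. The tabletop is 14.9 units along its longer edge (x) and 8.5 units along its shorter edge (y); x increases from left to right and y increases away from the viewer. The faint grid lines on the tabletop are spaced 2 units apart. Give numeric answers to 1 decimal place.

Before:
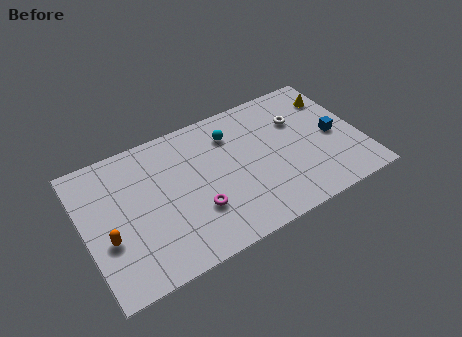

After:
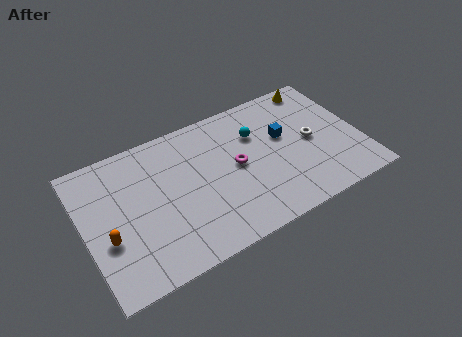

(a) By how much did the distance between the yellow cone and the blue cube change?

+0.9

Before: roughly 2.5 units apart; after: 3.4. That's 0.9 units further apart.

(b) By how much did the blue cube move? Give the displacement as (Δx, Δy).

(-2.6, 1.1)

From the two frames, the blue cube sits at roughly (13.5, 4.0) before and (10.9, 5.1) after.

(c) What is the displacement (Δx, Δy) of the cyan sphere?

(1.3, -0.6)

The cyan sphere was at about (8.2, 6.5) and moved to about (9.5, 5.9).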